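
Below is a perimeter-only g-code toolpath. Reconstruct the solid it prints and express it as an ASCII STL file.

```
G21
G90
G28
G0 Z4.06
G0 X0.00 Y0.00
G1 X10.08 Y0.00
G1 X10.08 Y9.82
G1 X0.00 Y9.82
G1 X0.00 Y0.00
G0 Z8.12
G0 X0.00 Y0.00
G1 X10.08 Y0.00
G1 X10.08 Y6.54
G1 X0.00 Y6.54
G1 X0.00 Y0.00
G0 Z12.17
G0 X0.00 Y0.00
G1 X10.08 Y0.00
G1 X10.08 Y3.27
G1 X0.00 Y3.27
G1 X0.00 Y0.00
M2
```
solid part
  facet normal 0.0000 0.0000 -1.0000
    outer loop
      vertex 10.08 13.09 0.00
      vertex 10.08 0.00 0.00
      vertex 0.00 0.00 0.00
    endloop
  endfacet
  facet normal 0.0000 0.0000 -1.0000
    outer loop
      vertex 0.00 13.09 0.00
      vertex 10.08 13.09 0.00
      vertex 0.00 0.00 0.00
    endloop
  endfacet
  facet normal 0.0000 -1.0000 0.0000
    outer loop
      vertex 0.00 0.00 0.00
      vertex 10.08 0.00 0.00
      vertex 10.08 0.00 16.23
    endloop
  endfacet
  facet normal 0.0000 -1.0000 0.0000
    outer loop
      vertex 0.00 0.00 0.00
      vertex 10.08 0.00 16.23
      vertex 0.00 0.00 16.23
    endloop
  endfacet
  facet normal 0.0000 0.7784 0.6278
    outer loop
      vertex 0.00 0.00 16.23
      vertex 10.08 0.00 16.23
      vertex 10.08 13.09 0.00
    endloop
  endfacet
  facet normal 0.0000 0.7784 0.6278
    outer loop
      vertex 0.00 0.00 16.23
      vertex 10.08 13.09 0.00
      vertex 0.00 13.09 0.00
    endloop
  endfacet
  facet normal -1.0000 0.0000 0.0000
    outer loop
      vertex 0.00 0.00 16.23
      vertex 0.00 13.09 0.00
      vertex 0.00 0.00 0.00
    endloop
  endfacet
  facet normal 1.0000 0.0000 0.0000
    outer loop
      vertex 10.08 0.00 0.00
      vertex 10.08 13.09 0.00
      vertex 10.08 0.00 16.23
    endloop
  endfacet
endsolid part

The G0 Z moves step by Δz≈4.06 mm. The G1 loops shrink linearly with z, so the solid tapers from its base footprint up to z≈16.2. Closing with a flat bottom cap and the tapered top and triangulating gives 8 facets — a wedge (ramp): 10.1 × 13.1 mm base, rising to 16.2 mm along the y=0 edge and sloping linearly to z=0 at y=13.1.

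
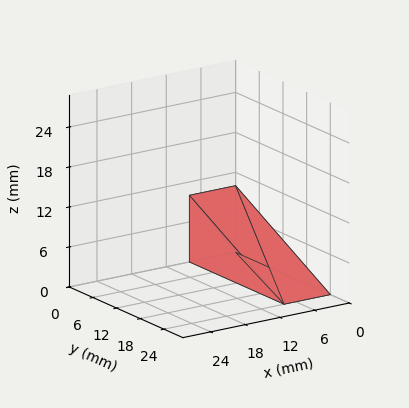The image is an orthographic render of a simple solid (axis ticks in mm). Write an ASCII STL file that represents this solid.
Reading the render: the shape is a wedge (ramp): 8 × 24 mm base, rising to 10 mm along the y=0 edge and sloping linearly to z=0 at y=24 (dimensions read to the nearest mm from the axis ticks). For the STL, each face is triangulated and given an outward normal.

solid part
  facet normal 0.0000 0.0000 -1.0000
    outer loop
      vertex 8.0 24.0 0.0
      vertex 8.0 0.0 0.0
      vertex 0.0 0.0 0.0
    endloop
  endfacet
  facet normal 0.0000 0.0000 -1.0000
    outer loop
      vertex 0.0 24.0 0.0
      vertex 8.0 24.0 0.0
      vertex 0.0 0.0 0.0
    endloop
  endfacet
  facet normal 0.0000 -1.0000 0.0000
    outer loop
      vertex 0.0 0.0 0.0
      vertex 8.0 0.0 0.0
      vertex 8.0 0.0 10.0
    endloop
  endfacet
  facet normal 0.0000 -1.0000 0.0000
    outer loop
      vertex 0.0 0.0 0.0
      vertex 8.0 0.0 10.0
      vertex 0.0 0.0 10.0
    endloop
  endfacet
  facet normal 0.0000 0.3846 0.9231
    outer loop
      vertex 0.0 0.0 10.0
      vertex 8.0 0.0 10.0
      vertex 8.0 24.0 0.0
    endloop
  endfacet
  facet normal 0.0000 0.3846 0.9231
    outer loop
      vertex 0.0 0.0 10.0
      vertex 8.0 24.0 0.0
      vertex 0.0 24.0 0.0
    endloop
  endfacet
  facet normal -1.0000 0.0000 0.0000
    outer loop
      vertex 0.0 0.0 10.0
      vertex 0.0 24.0 0.0
      vertex 0.0 0.0 0.0
    endloop
  endfacet
  facet normal 1.0000 0.0000 0.0000
    outer loop
      vertex 8.0 0.0 0.0
      vertex 8.0 24.0 0.0
      vertex 8.0 0.0 10.0
    endloop
  endfacet
endsolid part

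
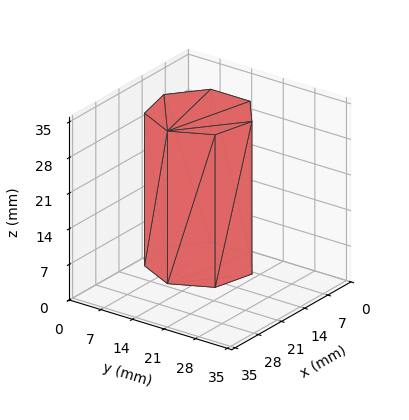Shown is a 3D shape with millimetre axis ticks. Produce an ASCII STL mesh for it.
Reading the render: the shape is a regular 7-sided prism (a cylinder approximated with 7 flat sides), circumscribed radius ≈ 10 mm, height ≈ 30 mm (dimensions read to the nearest mm from the axis ticks). For the STL, each face is triangulated and given an outward normal.

solid part
  facet normal 0.0000 0.0000 -1.0000
    outer loop
      vertex 7.775 19.749 0.000
      vertex 16.235 17.818 0.000
      vertex 20.000 10.000 0.000
    endloop
  endfacet
  facet normal 0.0000 0.0000 -1.0000
    outer loop
      vertex 0.990 14.339 0.000
      vertex 7.775 19.749 0.000
      vertex 20.000 10.000 0.000
    endloop
  endfacet
  facet normal 0.0000 0.0000 -1.0000
    outer loop
      vertex 0.990 5.661 0.000
      vertex 0.990 14.339 0.000
      vertex 20.000 10.000 0.000
    endloop
  endfacet
  facet normal 0.0000 0.0000 -1.0000
    outer loop
      vertex 7.775 0.251 0.000
      vertex 0.990 5.661 0.000
      vertex 20.000 10.000 0.000
    endloop
  endfacet
  facet normal 0.0000 0.0000 -1.0000
    outer loop
      vertex 16.235 2.182 0.000
      vertex 7.775 0.251 0.000
      vertex 20.000 10.000 0.000
    endloop
  endfacet
  facet normal 0.0000 0.0000 1.0000
    outer loop
      vertex 20.000 10.000 30.000
      vertex 16.235 17.818 30.000
      vertex 7.775 19.749 30.000
    endloop
  endfacet
  facet normal 0.0000 0.0000 1.0000
    outer loop
      vertex 20.000 10.000 30.000
      vertex 7.775 19.749 30.000
      vertex 0.990 14.339 30.000
    endloop
  endfacet
  facet normal 0.0000 0.0000 1.0000
    outer loop
      vertex 20.000 10.000 30.000
      vertex 0.990 14.339 30.000
      vertex 0.990 5.661 30.000
    endloop
  endfacet
  facet normal 0.0000 0.0000 1.0000
    outer loop
      vertex 20.000 10.000 30.000
      vertex 0.990 5.661 30.000
      vertex 7.775 0.251 30.000
    endloop
  endfacet
  facet normal 0.0000 0.0000 1.0000
    outer loop
      vertex 20.000 10.000 30.000
      vertex 7.775 0.251 30.000
      vertex 16.235 2.182 30.000
    endloop
  endfacet
  facet normal 0.9010 0.4339 0.0000
    outer loop
      vertex 20.000 10.000 0.000
      vertex 16.235 17.818 0.000
      vertex 16.235 17.818 30.000
    endloop
  endfacet
  facet normal 0.9010 0.4339 0.0000
    outer loop
      vertex 20.000 10.000 0.000
      vertex 16.235 17.818 30.000
      vertex 20.000 10.000 30.000
    endloop
  endfacet
  facet normal 0.2225 0.9749 0.0000
    outer loop
      vertex 16.235 17.818 0.000
      vertex 7.775 19.749 0.000
      vertex 7.775 19.749 30.000
    endloop
  endfacet
  facet normal 0.2225 0.9749 0.0000
    outer loop
      vertex 16.235 17.818 0.000
      vertex 7.775 19.749 30.000
      vertex 16.235 17.818 30.000
    endloop
  endfacet
  facet normal -0.6234 0.7819 0.0000
    outer loop
      vertex 7.775 19.749 0.000
      vertex 0.990 14.339 0.000
      vertex 0.990 14.339 30.000
    endloop
  endfacet
  facet normal -0.6234 0.7819 0.0000
    outer loop
      vertex 7.775 19.749 0.000
      vertex 0.990 14.339 30.000
      vertex 7.775 19.749 30.000
    endloop
  endfacet
  facet normal -1.0000 0.0000 0.0000
    outer loop
      vertex 0.990 14.339 0.000
      vertex 0.990 5.661 0.000
      vertex 0.990 5.661 30.000
    endloop
  endfacet
  facet normal -1.0000 0.0000 0.0000
    outer loop
      vertex 0.990 14.339 0.000
      vertex 0.990 5.661 30.000
      vertex 0.990 14.339 30.000
    endloop
  endfacet
  facet normal -0.6234 -0.7819 0.0000
    outer loop
      vertex 0.990 5.661 0.000
      vertex 7.775 0.251 0.000
      vertex 7.775 0.251 30.000
    endloop
  endfacet
  facet normal -0.6234 -0.7819 0.0000
    outer loop
      vertex 0.990 5.661 0.000
      vertex 7.775 0.251 30.000
      vertex 0.990 5.661 30.000
    endloop
  endfacet
  facet normal 0.2225 -0.9749 0.0000
    outer loop
      vertex 7.775 0.251 0.000
      vertex 16.235 2.182 0.000
      vertex 16.235 2.182 30.000
    endloop
  endfacet
  facet normal 0.2225 -0.9749 0.0000
    outer loop
      vertex 7.775 0.251 0.000
      vertex 16.235 2.182 30.000
      vertex 7.775 0.251 30.000
    endloop
  endfacet
  facet normal 0.9010 -0.4339 0.0000
    outer loop
      vertex 16.235 2.182 0.000
      vertex 20.000 10.000 0.000
      vertex 20.000 10.000 30.000
    endloop
  endfacet
  facet normal 0.9010 -0.4339 0.0000
    outer loop
      vertex 16.235 2.182 0.000
      vertex 20.000 10.000 30.000
      vertex 16.235 2.182 30.000
    endloop
  endfacet
endsolid part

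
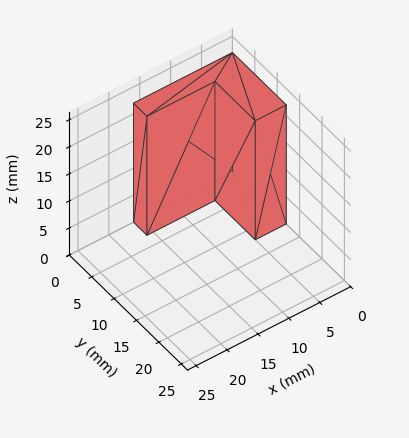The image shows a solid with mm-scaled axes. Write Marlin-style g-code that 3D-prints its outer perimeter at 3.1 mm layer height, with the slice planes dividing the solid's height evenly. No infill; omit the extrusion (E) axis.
Reading the render: the shape is an L-shaped prism: outer 16 × 12 mm, arm thicknesses ≈ 3 mm (horizontal) and 5 mm (vertical), extruded 22 mm in z (dimensions read to the nearest mm from the axis ticks). For the g-code, the solid's height is divided into equal slices at the stated Δz and each level perimeter traced with G1 moves after a G0 lift.

; perimeter-only toolpath
G21 ; units = mm
G90 ; absolute positioning
G28 ; home
; layer 1
G0 Z3.1
G0 X0.0 Y0.0
G1 X16.0 Y0.0
G1 X16.0 Y3.0
G1 X5.0 Y3.0
G1 X5.0 Y12.0
G1 X0.0 Y12.0
G1 X0.0 Y0.0
; layer 2
G0 Z6.3
G0 X0.0 Y0.0
G1 X16.0 Y0.0
G1 X16.0 Y3.0
G1 X5.0 Y3.0
G1 X5.0 Y12.0
G1 X0.0 Y12.0
G1 X0.0 Y0.0
; layer 3
G0 Z9.4
G0 X0.0 Y0.0
G1 X16.0 Y0.0
G1 X16.0 Y3.0
G1 X5.0 Y3.0
G1 X5.0 Y12.0
G1 X0.0 Y12.0
G1 X0.0 Y0.0
; layer 4
G0 Z12.6
G0 X0.0 Y0.0
G1 X16.0 Y0.0
G1 X16.0 Y3.0
G1 X5.0 Y3.0
G1 X5.0 Y12.0
G1 X0.0 Y12.0
G1 X0.0 Y0.0
; layer 5
G0 Z15.7
G0 X0.0 Y0.0
G1 X16.0 Y0.0
G1 X16.0 Y3.0
G1 X5.0 Y3.0
G1 X5.0 Y12.0
G1 X0.0 Y12.0
G1 X0.0 Y0.0
; layer 6
G0 Z18.9
G0 X0.0 Y0.0
G1 X16.0 Y0.0
G1 X16.0 Y3.0
G1 X5.0 Y3.0
G1 X5.0 Y12.0
G1 X0.0 Y12.0
G1 X0.0 Y0.0
; layer 7
G0 Z22.0
G0 X0.0 Y0.0
G1 X16.0 Y0.0
G1 X16.0 Y3.0
G1 X5.0 Y3.0
G1 X5.0 Y12.0
G1 X0.0 Y12.0
G1 X0.0 Y0.0
M2 ; end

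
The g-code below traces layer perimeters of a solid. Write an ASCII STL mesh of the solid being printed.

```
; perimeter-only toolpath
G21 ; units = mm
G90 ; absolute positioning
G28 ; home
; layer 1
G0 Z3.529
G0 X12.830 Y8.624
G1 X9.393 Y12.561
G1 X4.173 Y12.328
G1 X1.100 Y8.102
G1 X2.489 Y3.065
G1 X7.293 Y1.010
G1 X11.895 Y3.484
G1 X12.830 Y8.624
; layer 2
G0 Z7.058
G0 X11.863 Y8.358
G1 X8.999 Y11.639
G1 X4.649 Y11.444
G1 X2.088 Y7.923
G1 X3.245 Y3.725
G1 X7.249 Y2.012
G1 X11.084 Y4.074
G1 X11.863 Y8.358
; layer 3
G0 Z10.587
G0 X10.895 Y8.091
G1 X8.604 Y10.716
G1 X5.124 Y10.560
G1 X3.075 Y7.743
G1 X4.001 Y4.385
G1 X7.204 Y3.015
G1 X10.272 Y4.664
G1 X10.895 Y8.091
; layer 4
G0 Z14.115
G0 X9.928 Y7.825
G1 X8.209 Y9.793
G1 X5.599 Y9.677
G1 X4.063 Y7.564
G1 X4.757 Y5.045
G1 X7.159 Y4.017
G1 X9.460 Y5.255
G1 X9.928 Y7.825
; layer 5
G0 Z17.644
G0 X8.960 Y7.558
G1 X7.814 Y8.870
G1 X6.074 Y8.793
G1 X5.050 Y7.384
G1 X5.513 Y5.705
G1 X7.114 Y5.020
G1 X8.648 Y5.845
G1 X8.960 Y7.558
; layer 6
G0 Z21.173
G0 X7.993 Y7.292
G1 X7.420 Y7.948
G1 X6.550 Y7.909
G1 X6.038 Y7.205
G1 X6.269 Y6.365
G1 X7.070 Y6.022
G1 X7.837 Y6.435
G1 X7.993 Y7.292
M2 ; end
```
solid part
  facet normal 0.0000 0.0000 -1.0000
    outer loop
      vertex 3.698 13.212 0.000
      vertex 9.788 13.484 0.000
      vertex 13.798 8.891 0.000
    endloop
  endfacet
  facet normal 0.0000 0.0000 -1.0000
    outer loop
      vertex 0.113 8.282 0.000
      vertex 3.698 13.212 0.000
      vertex 13.798 8.891 0.000
    endloop
  endfacet
  facet normal 0.0000 0.0000 -1.0000
    outer loop
      vertex 1.733 2.405 0.000
      vertex 0.113 8.282 0.000
      vertex 13.798 8.891 0.000
    endloop
  endfacet
  facet normal 0.0000 0.0000 -1.0000
    outer loop
      vertex 7.338 0.007 0.000
      vertex 1.733 2.405 0.000
      vertex 13.798 8.891 0.000
    endloop
  endfacet
  facet normal 0.0000 0.0000 -1.0000
    outer loop
      vertex 12.707 2.894 0.000
      vertex 7.338 0.007 0.000
      vertex 13.798 8.891 0.000
    endloop
  endfacet
  facet normal 0.7297 0.6371 0.2482
    outer loop
      vertex 13.798 8.891 0.000
      vertex 9.788 13.484 0.000
      vertex 7.025 7.025 24.702
    endloop
  endfacet
  facet normal -0.0432 0.9677 0.2482
    outer loop
      vertex 9.788 13.484 0.000
      vertex 3.698 13.212 0.000
      vertex 7.025 7.025 24.702
    endloop
  endfacet
  facet normal -0.7835 0.5697 0.2482
    outer loop
      vertex 3.698 13.212 0.000
      vertex 0.113 8.282 0.000
      vertex 7.025 7.025 24.702
    endloop
  endfacet
  facet normal -0.9339 -0.2574 0.2482
    outer loop
      vertex 0.113 8.282 0.000
      vertex 1.733 2.405 0.000
      vertex 7.025 7.025 24.702
    endloop
  endfacet
  facet normal -0.3810 -0.8906 0.2482
    outer loop
      vertex 1.733 2.405 0.000
      vertex 7.338 0.007 0.000
      vertex 7.025 7.025 24.702
    endloop
  endfacet
  facet normal 0.4588 -0.8532 0.2482
    outer loop
      vertex 7.338 0.007 0.000
      vertex 12.707 2.894 0.000
      vertex 7.025 7.025 24.702
    endloop
  endfacet
  facet normal 0.9531 -0.1734 0.2482
    outer loop
      vertex 12.707 2.894 0.000
      vertex 13.798 8.891 0.000
      vertex 7.025 7.025 24.702
    endloop
  endfacet
endsolid part

The G0 Z moves step by Δz≈3.529 mm. The G1 loops shrink linearly with z, so the solid tapers from its base footprint up to z≈24.7. Closing with a flat bottom cap and the tapered top and triangulating gives 12 facets — a regular 7-sided pyramid, base circumscribed radius ≈ 7.03 mm, apex at z ≈ 24.7 mm.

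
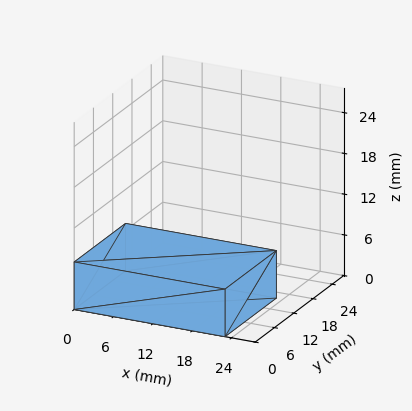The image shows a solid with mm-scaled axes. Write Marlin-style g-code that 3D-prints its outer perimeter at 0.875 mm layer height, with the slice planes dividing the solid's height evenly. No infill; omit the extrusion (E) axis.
Reading the render: the shape is a rectangular box, roughly 23 × 16 mm footprint and 7 mm tall (dimensions read to the nearest mm from the axis ticks). For the g-code, the solid's height is divided into equal slices at the stated Δz and each level perimeter traced with G1 moves after a G0 lift.

; perimeter-only toolpath
G21 ; units = mm
G90 ; absolute positioning
G28 ; home
; layer 1
G0 Z0.875
G0 X0.000 Y0.000
G1 X23.000 Y0.000
G1 X23.000 Y16.000
G1 X0.000 Y16.000
G1 X0.000 Y0.000
; layer 2
G0 Z1.750
G0 X0.000 Y0.000
G1 X23.000 Y0.000
G1 X23.000 Y16.000
G1 X0.000 Y16.000
G1 X0.000 Y0.000
; layer 3
G0 Z2.625
G0 X0.000 Y0.000
G1 X23.000 Y0.000
G1 X23.000 Y16.000
G1 X0.000 Y16.000
G1 X0.000 Y0.000
; layer 4
G0 Z3.500
G0 X0.000 Y0.000
G1 X23.000 Y0.000
G1 X23.000 Y16.000
G1 X0.000 Y16.000
G1 X0.000 Y0.000
; layer 5
G0 Z4.375
G0 X0.000 Y0.000
G1 X23.000 Y0.000
G1 X23.000 Y16.000
G1 X0.000 Y16.000
G1 X0.000 Y0.000
; layer 6
G0 Z5.250
G0 X0.000 Y0.000
G1 X23.000 Y0.000
G1 X23.000 Y16.000
G1 X0.000 Y16.000
G1 X0.000 Y0.000
; layer 7
G0 Z6.125
G0 X0.000 Y0.000
G1 X23.000 Y0.000
G1 X23.000 Y16.000
G1 X0.000 Y16.000
G1 X0.000 Y0.000
; layer 8
G0 Z7.000
G0 X0.000 Y0.000
G1 X23.000 Y0.000
G1 X23.000 Y16.000
G1 X0.000 Y16.000
G1 X0.000 Y0.000
M2 ; end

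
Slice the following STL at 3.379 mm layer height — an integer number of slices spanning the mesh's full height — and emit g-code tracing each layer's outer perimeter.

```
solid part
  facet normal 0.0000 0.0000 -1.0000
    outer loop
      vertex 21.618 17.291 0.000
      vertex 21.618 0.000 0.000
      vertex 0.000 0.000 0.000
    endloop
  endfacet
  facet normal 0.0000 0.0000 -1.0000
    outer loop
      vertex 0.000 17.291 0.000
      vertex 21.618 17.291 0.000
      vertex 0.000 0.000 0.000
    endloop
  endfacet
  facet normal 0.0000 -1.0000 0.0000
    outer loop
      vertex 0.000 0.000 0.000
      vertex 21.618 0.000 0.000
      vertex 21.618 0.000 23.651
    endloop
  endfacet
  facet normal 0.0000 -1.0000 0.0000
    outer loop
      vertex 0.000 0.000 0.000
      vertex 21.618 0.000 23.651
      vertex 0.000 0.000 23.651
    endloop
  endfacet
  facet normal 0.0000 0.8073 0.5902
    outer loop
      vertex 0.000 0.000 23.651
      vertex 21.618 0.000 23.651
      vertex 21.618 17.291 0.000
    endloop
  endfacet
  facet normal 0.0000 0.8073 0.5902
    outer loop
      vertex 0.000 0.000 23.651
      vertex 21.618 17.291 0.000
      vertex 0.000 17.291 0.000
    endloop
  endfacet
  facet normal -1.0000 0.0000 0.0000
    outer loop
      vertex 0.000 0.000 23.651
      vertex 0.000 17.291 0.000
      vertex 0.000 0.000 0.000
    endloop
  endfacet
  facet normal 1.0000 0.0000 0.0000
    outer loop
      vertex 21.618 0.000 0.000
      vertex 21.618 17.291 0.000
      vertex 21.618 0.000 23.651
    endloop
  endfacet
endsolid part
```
; perimeter-only toolpath
G21 ; units = mm
G90 ; absolute positioning
G28 ; home
; layer 1
G0 Z3.379
G0 X0.000 Y0.000
G1 X21.618 Y0.000
G1 X21.618 Y14.821
G1 X0.000 Y14.821
G1 X0.000 Y0.000
; layer 2
G0 Z6.757
G0 X0.000 Y0.000
G1 X21.618 Y0.000
G1 X21.618 Y12.351
G1 X0.000 Y12.351
G1 X0.000 Y0.000
; layer 3
G0 Z10.136
G0 X0.000 Y0.000
G1 X21.618 Y0.000
G1 X21.618 Y9.881
G1 X0.000 Y9.881
G1 X0.000 Y0.000
; layer 4
G0 Z13.515
G0 X0.000 Y0.000
G1 X21.618 Y0.000
G1 X21.618 Y7.410
G1 X0.000 Y7.410
G1 X0.000 Y0.000
; layer 5
G0 Z16.894
G0 X0.000 Y0.000
G1 X21.618 Y0.000
G1 X21.618 Y4.940
G1 X0.000 Y4.940
G1 X0.000 Y0.000
; layer 6
G0 Z20.272
G0 X0.000 Y0.000
G1 X21.618 Y0.000
G1 X21.618 Y2.470
G1 X0.000 Y2.470
G1 X0.000 Y0.000
M2 ; end

The solid is a wedge (ramp): 21.6 × 17.3 mm base, rising to 23.7 mm along the y=0 edge and sloping linearly to z=0 at y=17.3. Slicing at Δz = 3.379 mm — 7 equal slices spanning the solid's height, so layer i sits at z = i·h/7 — gives 6 non-empty perimeters. Each is a 4-segment closed polygon; G0 lifts to the layer z and rapids to the start vertex, then G1 traces the edges. The cross-section shrinks linearly with z (the slice at the apex is degenerate and omitted).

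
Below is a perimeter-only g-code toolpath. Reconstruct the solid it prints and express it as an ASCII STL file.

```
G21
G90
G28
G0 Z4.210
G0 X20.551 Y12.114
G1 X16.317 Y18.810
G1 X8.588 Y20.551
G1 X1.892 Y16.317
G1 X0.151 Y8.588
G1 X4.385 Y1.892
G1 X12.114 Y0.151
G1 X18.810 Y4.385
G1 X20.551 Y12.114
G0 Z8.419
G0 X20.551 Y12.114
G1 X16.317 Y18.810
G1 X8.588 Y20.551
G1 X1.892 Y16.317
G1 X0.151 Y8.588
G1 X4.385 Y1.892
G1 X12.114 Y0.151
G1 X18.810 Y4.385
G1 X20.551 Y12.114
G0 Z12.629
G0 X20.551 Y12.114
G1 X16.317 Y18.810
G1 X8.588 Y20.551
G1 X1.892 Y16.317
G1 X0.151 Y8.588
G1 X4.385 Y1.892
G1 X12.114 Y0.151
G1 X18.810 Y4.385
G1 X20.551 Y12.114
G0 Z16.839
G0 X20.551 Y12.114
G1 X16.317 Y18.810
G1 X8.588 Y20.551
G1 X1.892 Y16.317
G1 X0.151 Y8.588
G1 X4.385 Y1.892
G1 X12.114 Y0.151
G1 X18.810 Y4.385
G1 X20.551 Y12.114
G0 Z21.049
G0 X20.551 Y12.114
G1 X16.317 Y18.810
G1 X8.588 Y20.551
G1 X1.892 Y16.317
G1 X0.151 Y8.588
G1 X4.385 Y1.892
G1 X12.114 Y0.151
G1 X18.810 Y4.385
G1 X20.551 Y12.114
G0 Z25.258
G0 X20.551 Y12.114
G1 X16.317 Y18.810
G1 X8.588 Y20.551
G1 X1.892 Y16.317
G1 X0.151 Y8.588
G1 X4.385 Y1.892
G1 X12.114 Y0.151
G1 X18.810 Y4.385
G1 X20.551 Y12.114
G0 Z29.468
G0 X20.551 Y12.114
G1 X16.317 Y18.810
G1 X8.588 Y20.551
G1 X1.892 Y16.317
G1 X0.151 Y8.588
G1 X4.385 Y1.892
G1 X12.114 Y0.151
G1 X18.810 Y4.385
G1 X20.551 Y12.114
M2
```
solid part
  facet normal 0.0000 0.0000 -1.0000
    outer loop
      vertex 8.588 20.551 0.000
      vertex 16.317 18.810 0.000
      vertex 20.551 12.114 0.000
    endloop
  endfacet
  facet normal 0.0000 0.0000 -1.0000
    outer loop
      vertex 1.892 16.317 0.000
      vertex 8.588 20.551 0.000
      vertex 20.551 12.114 0.000
    endloop
  endfacet
  facet normal 0.0000 0.0000 -1.0000
    outer loop
      vertex 0.151 8.588 0.000
      vertex 1.892 16.317 0.000
      vertex 20.551 12.114 0.000
    endloop
  endfacet
  facet normal 0.0000 0.0000 -1.0000
    outer loop
      vertex 4.385 1.892 0.000
      vertex 0.151 8.588 0.000
      vertex 20.551 12.114 0.000
    endloop
  endfacet
  facet normal 0.0000 0.0000 -1.0000
    outer loop
      vertex 12.114 0.151 0.000
      vertex 4.385 1.892 0.000
      vertex 20.551 12.114 0.000
    endloop
  endfacet
  facet normal 0.0000 0.0000 -1.0000
    outer loop
      vertex 18.810 4.385 0.000
      vertex 12.114 0.151 0.000
      vertex 20.551 12.114 0.000
    endloop
  endfacet
  facet normal 0.0000 0.0000 1.0000
    outer loop
      vertex 20.551 12.114 29.468
      vertex 16.317 18.810 29.468
      vertex 8.588 20.551 29.468
    endloop
  endfacet
  facet normal 0.0000 0.0000 1.0000
    outer loop
      vertex 20.551 12.114 29.468
      vertex 8.588 20.551 29.468
      vertex 1.892 16.317 29.468
    endloop
  endfacet
  facet normal 0.0000 0.0000 1.0000
    outer loop
      vertex 20.551 12.114 29.468
      vertex 1.892 16.317 29.468
      vertex 0.151 8.588 29.468
    endloop
  endfacet
  facet normal 0.0000 0.0000 1.0000
    outer loop
      vertex 20.551 12.114 29.468
      vertex 0.151 8.588 29.468
      vertex 4.385 1.892 29.468
    endloop
  endfacet
  facet normal 0.0000 0.0000 1.0000
    outer loop
      vertex 20.551 12.114 29.468
      vertex 4.385 1.892 29.468
      vertex 12.114 0.151 29.468
    endloop
  endfacet
  facet normal 0.0000 0.0000 1.0000
    outer loop
      vertex 20.551 12.114 29.468
      vertex 12.114 0.151 29.468
      vertex 18.810 4.385 29.468
    endloop
  endfacet
  facet normal 0.8452 0.5344 0.0000
    outer loop
      vertex 20.551 12.114 0.000
      vertex 16.317 18.810 0.000
      vertex 16.317 18.810 29.468
    endloop
  endfacet
  facet normal 0.8452 0.5344 0.0000
    outer loop
      vertex 20.551 12.114 0.000
      vertex 16.317 18.810 29.468
      vertex 20.551 12.114 29.468
    endloop
  endfacet
  facet normal 0.2197 0.9756 0.0000
    outer loop
      vertex 16.317 18.810 0.000
      vertex 8.588 20.551 0.000
      vertex 8.588 20.551 29.468
    endloop
  endfacet
  facet normal 0.2197 0.9756 0.0000
    outer loop
      vertex 16.317 18.810 0.000
      vertex 8.588 20.551 29.468
      vertex 16.317 18.810 29.468
    endloop
  endfacet
  facet normal -0.5344 0.8452 0.0000
    outer loop
      vertex 8.588 20.551 0.000
      vertex 1.892 16.317 0.000
      vertex 1.892 16.317 29.468
    endloop
  endfacet
  facet normal -0.5344 0.8452 0.0000
    outer loop
      vertex 8.588 20.551 0.000
      vertex 1.892 16.317 29.468
      vertex 8.588 20.551 29.468
    endloop
  endfacet
  facet normal -0.9756 0.2197 0.0000
    outer loop
      vertex 1.892 16.317 0.000
      vertex 0.151 8.588 0.000
      vertex 0.151 8.588 29.468
    endloop
  endfacet
  facet normal -0.9756 0.2197 0.0000
    outer loop
      vertex 1.892 16.317 0.000
      vertex 0.151 8.588 29.468
      vertex 1.892 16.317 29.468
    endloop
  endfacet
  facet normal -0.8452 -0.5344 0.0000
    outer loop
      vertex 0.151 8.588 0.000
      vertex 4.385 1.892 0.000
      vertex 4.385 1.892 29.468
    endloop
  endfacet
  facet normal -0.8452 -0.5344 0.0000
    outer loop
      vertex 0.151 8.588 0.000
      vertex 4.385 1.892 29.468
      vertex 0.151 8.588 29.468
    endloop
  endfacet
  facet normal -0.2197 -0.9756 0.0000
    outer loop
      vertex 4.385 1.892 0.000
      vertex 12.114 0.151 0.000
      vertex 12.114 0.151 29.468
    endloop
  endfacet
  facet normal -0.2197 -0.9756 0.0000
    outer loop
      vertex 4.385 1.892 0.000
      vertex 12.114 0.151 29.468
      vertex 4.385 1.892 29.468
    endloop
  endfacet
  facet normal 0.5344 -0.8452 0.0000
    outer loop
      vertex 12.114 0.151 0.000
      vertex 18.810 4.385 0.000
      vertex 18.810 4.385 29.468
    endloop
  endfacet
  facet normal 0.5344 -0.8452 0.0000
    outer loop
      vertex 12.114 0.151 0.000
      vertex 18.810 4.385 29.468
      vertex 12.114 0.151 29.468
    endloop
  endfacet
  facet normal 0.9756 -0.2197 0.0000
    outer loop
      vertex 18.810 4.385 0.000
      vertex 20.551 12.114 0.000
      vertex 20.551 12.114 29.468
    endloop
  endfacet
  facet normal 0.9756 -0.2197 0.0000
    outer loop
      vertex 18.810 4.385 0.000
      vertex 20.551 12.114 29.468
      vertex 18.810 4.385 29.468
    endloop
  endfacet
endsolid part

The G0 Z moves step by Δz≈4.210 mm. Every layer's G1 loop is the same polygon, so the solid is a straight extrusion of it from z=0 to z≈29.5. Closing with flat bottom and top caps and triangulating gives 28 facets — a regular 8-sided prism (a cylinder approximated with 8 flat sides), circumscribed radius ≈ 10.4 mm, height ≈ 29.5 mm.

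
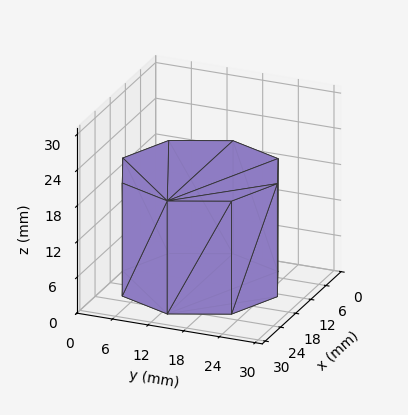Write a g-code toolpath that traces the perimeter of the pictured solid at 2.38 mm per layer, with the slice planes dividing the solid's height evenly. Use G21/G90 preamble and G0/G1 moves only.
Reading the render: the shape is a regular 8-sided prism (a cylinder approximated with 8 flat sides), circumscribed radius ≈ 13 mm, height ≈ 19 mm (dimensions read to the nearest mm from the axis ticks). For the g-code, the solid's height is divided into equal slices at the stated Δz and each level perimeter traced with G1 moves after a G0 lift.

; perimeter-only toolpath
G21 ; units = mm
G90 ; absolute positioning
G28 ; home
; layer 1
G0 Z2.38
G0 X26.00 Y13.00
G1 X22.19 Y22.19
G1 X13.00 Y26.00
G1 X3.81 Y22.19
G1 X0.00 Y13.00
G1 X3.81 Y3.81
G1 X13.00 Y0.00
G1 X22.19 Y3.81
G1 X26.00 Y13.00
; layer 2
G0 Z4.75
G0 X26.00 Y13.00
G1 X22.19 Y22.19
G1 X13.00 Y26.00
G1 X3.81 Y22.19
G1 X0.00 Y13.00
G1 X3.81 Y3.81
G1 X13.00 Y0.00
G1 X22.19 Y3.81
G1 X26.00 Y13.00
; layer 3
G0 Z7.12
G0 X26.00 Y13.00
G1 X22.19 Y22.19
G1 X13.00 Y26.00
G1 X3.81 Y22.19
G1 X0.00 Y13.00
G1 X3.81 Y3.81
G1 X13.00 Y0.00
G1 X22.19 Y3.81
G1 X26.00 Y13.00
; layer 4
G0 Z9.50
G0 X26.00 Y13.00
G1 X22.19 Y22.19
G1 X13.00 Y26.00
G1 X3.81 Y22.19
G1 X0.00 Y13.00
G1 X3.81 Y3.81
G1 X13.00 Y0.00
G1 X22.19 Y3.81
G1 X26.00 Y13.00
; layer 5
G0 Z11.88
G0 X26.00 Y13.00
G1 X22.19 Y22.19
G1 X13.00 Y26.00
G1 X3.81 Y22.19
G1 X0.00 Y13.00
G1 X3.81 Y3.81
G1 X13.00 Y0.00
G1 X22.19 Y3.81
G1 X26.00 Y13.00
; layer 6
G0 Z14.25
G0 X26.00 Y13.00
G1 X22.19 Y22.19
G1 X13.00 Y26.00
G1 X3.81 Y22.19
G1 X0.00 Y13.00
G1 X3.81 Y3.81
G1 X13.00 Y0.00
G1 X22.19 Y3.81
G1 X26.00 Y13.00
; layer 7
G0 Z16.62
G0 X26.00 Y13.00
G1 X22.19 Y22.19
G1 X13.00 Y26.00
G1 X3.81 Y22.19
G1 X0.00 Y13.00
G1 X3.81 Y3.81
G1 X13.00 Y0.00
G1 X22.19 Y3.81
G1 X26.00 Y13.00
; layer 8
G0 Z19.00
G0 X26.00 Y13.00
G1 X22.19 Y22.19
G1 X13.00 Y26.00
G1 X3.81 Y22.19
G1 X0.00 Y13.00
G1 X3.81 Y3.81
G1 X13.00 Y0.00
G1 X22.19 Y3.81
G1 X26.00 Y13.00
M2 ; end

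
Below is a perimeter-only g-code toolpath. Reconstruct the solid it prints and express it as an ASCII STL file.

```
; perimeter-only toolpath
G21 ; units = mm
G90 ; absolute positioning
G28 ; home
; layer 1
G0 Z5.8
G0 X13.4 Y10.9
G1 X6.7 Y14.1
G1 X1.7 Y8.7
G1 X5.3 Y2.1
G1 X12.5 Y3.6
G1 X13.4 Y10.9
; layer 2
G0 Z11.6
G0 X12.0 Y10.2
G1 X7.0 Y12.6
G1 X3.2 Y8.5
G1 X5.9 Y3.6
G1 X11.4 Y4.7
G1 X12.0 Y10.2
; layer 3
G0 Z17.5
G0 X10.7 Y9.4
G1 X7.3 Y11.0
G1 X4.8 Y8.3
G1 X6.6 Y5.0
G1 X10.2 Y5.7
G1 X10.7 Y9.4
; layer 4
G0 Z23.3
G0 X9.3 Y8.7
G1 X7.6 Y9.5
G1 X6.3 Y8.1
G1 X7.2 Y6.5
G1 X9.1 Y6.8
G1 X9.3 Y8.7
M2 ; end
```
solid part
  facet normal 0.0000 0.0000 -1.0000
    outer loop
      vertex 0.1 8.9 0.0
      vertex 6.4 15.7 0.0
      vertex 14.8 11.7 0.0
    endloop
  endfacet
  facet normal 0.0000 0.0000 -1.0000
    outer loop
      vertex 4.6 0.7 0.0
      vertex 0.1 8.9 0.0
      vertex 14.8 11.7 0.0
    endloop
  endfacet
  facet normal 0.0000 0.0000 -1.0000
    outer loop
      vertex 13.7 2.5 0.0
      vertex 4.6 0.7 0.0
      vertex 14.8 11.7 0.0
    endloop
  endfacet
  facet normal 0.4199 0.8818 0.2147
    outer loop
      vertex 14.8 11.7 0.0
      vertex 6.4 15.7 0.0
      vertex 7.9 7.9 29.1
    endloop
  endfacet
  facet normal -0.7164 0.6638 0.2148
    outer loop
      vertex 6.4 15.7 0.0
      vertex 0.1 8.9 0.0
      vertex 7.9 7.9 29.1
    endloop
  endfacet
  facet normal -0.8565 -0.4700 0.2134
    outer loop
      vertex 0.1 8.9 0.0
      vertex 4.6 0.7 0.0
      vertex 7.9 7.9 29.1
    endloop
  endfacet
  facet normal 0.1895 -0.9579 0.2155
    outer loop
      vertex 4.6 0.7 0.0
      vertex 13.7 2.5 0.0
      vertex 7.9 7.9 29.1
    endloop
  endfacet
  facet normal 0.9698 -0.1159 0.2148
    outer loop
      vertex 13.7 2.5 0.0
      vertex 14.8 11.7 0.0
      vertex 7.9 7.9 29.1
    endloop
  endfacet
endsolid part

The G0 Z moves step by Δz≈5.8 mm. The G1 loops shrink linearly with z, so the solid tapers from its base footprint up to z≈29.1. Closing with a flat bottom cap and the tapered top and triangulating gives 8 facets — a regular 5-sided pyramid, base circumscribed radius ≈ 7.9 mm, apex at z ≈ 29.1 mm.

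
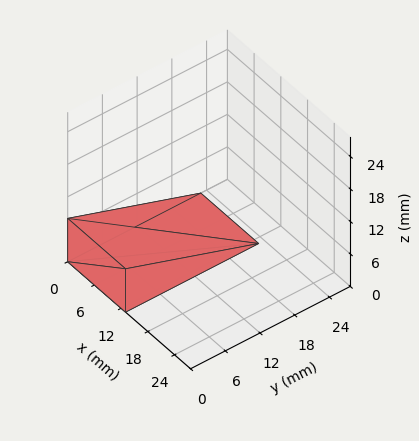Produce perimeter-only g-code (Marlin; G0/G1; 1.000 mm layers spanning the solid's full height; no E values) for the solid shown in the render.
Reading the render: the shape is a wedge (ramp): 13 × 23 mm base, rising to 8 mm along the y=0 edge and sloping linearly to z=0 at y=23 (dimensions read to the nearest mm from the axis ticks). For the g-code, the solid's height is divided into equal slices at the stated Δz and each level perimeter traced with G1 moves after a G0 lift.

; perimeter-only toolpath
G21 ; units = mm
G90 ; absolute positioning
G28 ; home
; layer 1
G0 Z1.000
G0 X0.000 Y0.000
G1 X13.000 Y0.000
G1 X13.000 Y20.125
G1 X0.000 Y20.125
G1 X0.000 Y0.000
; layer 2
G0 Z2.000
G0 X0.000 Y0.000
G1 X13.000 Y0.000
G1 X13.000 Y17.250
G1 X0.000 Y17.250
G1 X0.000 Y0.000
; layer 3
G0 Z3.000
G0 X0.000 Y0.000
G1 X13.000 Y0.000
G1 X13.000 Y14.375
G1 X0.000 Y14.375
G1 X0.000 Y0.000
; layer 4
G0 Z4.000
G0 X0.000 Y0.000
G1 X13.000 Y0.000
G1 X13.000 Y11.500
G1 X0.000 Y11.500
G1 X0.000 Y0.000
; layer 5
G0 Z5.000
G0 X0.000 Y0.000
G1 X13.000 Y0.000
G1 X13.000 Y8.625
G1 X0.000 Y8.625
G1 X0.000 Y0.000
; layer 6
G0 Z6.000
G0 X0.000 Y0.000
G1 X13.000 Y0.000
G1 X13.000 Y5.750
G1 X0.000 Y5.750
G1 X0.000 Y0.000
; layer 7
G0 Z7.000
G0 X0.000 Y0.000
G1 X13.000 Y0.000
G1 X13.000 Y2.875
G1 X0.000 Y2.875
G1 X0.000 Y0.000
M2 ; end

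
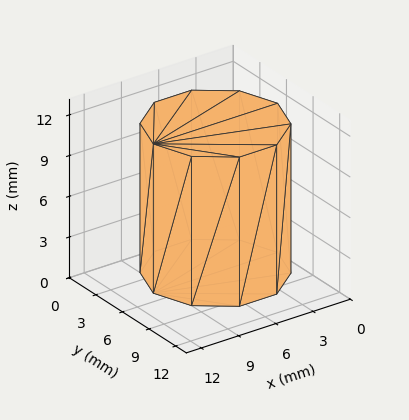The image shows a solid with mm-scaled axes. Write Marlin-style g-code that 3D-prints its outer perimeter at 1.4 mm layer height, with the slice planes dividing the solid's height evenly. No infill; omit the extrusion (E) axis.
Reading the render: the shape is a regular 10-sided prism (a cylinder approximated with 10 flat sides), circumscribed radius ≈ 5 mm, height ≈ 11 mm (dimensions read to the nearest mm from the axis ticks). For the g-code, the solid's height is divided into equal slices at the stated Δz and each level perimeter traced with G1 moves after a G0 lift.

; perimeter-only toolpath
G21 ; units = mm
G90 ; absolute positioning
G28 ; home
; layer 1
G0 Z1.4
G0 X10.0 Y5.0
G1 X9.0 Y7.9
G1 X6.5 Y9.8
G1 X3.5 Y9.8
G1 X1.0 Y7.9
G1 X0.0 Y5.0
G1 X1.0 Y2.1
G1 X3.5 Y0.2
G1 X6.5 Y0.2
G1 X9.0 Y2.1
G1 X10.0 Y5.0
; layer 2
G0 Z2.8
G0 X10.0 Y5.0
G1 X9.0 Y7.9
G1 X6.5 Y9.8
G1 X3.5 Y9.8
G1 X1.0 Y7.9
G1 X0.0 Y5.0
G1 X1.0 Y2.1
G1 X3.5 Y0.2
G1 X6.5 Y0.2
G1 X9.0 Y2.1
G1 X10.0 Y5.0
; layer 3
G0 Z4.1
G0 X10.0 Y5.0
G1 X9.0 Y7.9
G1 X6.5 Y9.8
G1 X3.5 Y9.8
G1 X1.0 Y7.9
G1 X0.0 Y5.0
G1 X1.0 Y2.1
G1 X3.5 Y0.2
G1 X6.5 Y0.2
G1 X9.0 Y2.1
G1 X10.0 Y5.0
; layer 4
G0 Z5.5
G0 X10.0 Y5.0
G1 X9.0 Y7.9
G1 X6.5 Y9.8
G1 X3.5 Y9.8
G1 X1.0 Y7.9
G1 X0.0 Y5.0
G1 X1.0 Y2.1
G1 X3.5 Y0.2
G1 X6.5 Y0.2
G1 X9.0 Y2.1
G1 X10.0 Y5.0
; layer 5
G0 Z6.9
G0 X10.0 Y5.0
G1 X9.0 Y7.9
G1 X6.5 Y9.8
G1 X3.5 Y9.8
G1 X1.0 Y7.9
G1 X0.0 Y5.0
G1 X1.0 Y2.1
G1 X3.5 Y0.2
G1 X6.5 Y0.2
G1 X9.0 Y2.1
G1 X10.0 Y5.0
; layer 6
G0 Z8.2
G0 X10.0 Y5.0
G1 X9.0 Y7.9
G1 X6.5 Y9.8
G1 X3.5 Y9.8
G1 X1.0 Y7.9
G1 X0.0 Y5.0
G1 X1.0 Y2.1
G1 X3.5 Y0.2
G1 X6.5 Y0.2
G1 X9.0 Y2.1
G1 X10.0 Y5.0
; layer 7
G0 Z9.6
G0 X10.0 Y5.0
G1 X9.0 Y7.9
G1 X6.5 Y9.8
G1 X3.5 Y9.8
G1 X1.0 Y7.9
G1 X0.0 Y5.0
G1 X1.0 Y2.1
G1 X3.5 Y0.2
G1 X6.5 Y0.2
G1 X9.0 Y2.1
G1 X10.0 Y5.0
; layer 8
G0 Z11.0
G0 X10.0 Y5.0
G1 X9.0 Y7.9
G1 X6.5 Y9.8
G1 X3.5 Y9.8
G1 X1.0 Y7.9
G1 X0.0 Y5.0
G1 X1.0 Y2.1
G1 X3.5 Y0.2
G1 X6.5 Y0.2
G1 X9.0 Y2.1
G1 X10.0 Y5.0
M2 ; end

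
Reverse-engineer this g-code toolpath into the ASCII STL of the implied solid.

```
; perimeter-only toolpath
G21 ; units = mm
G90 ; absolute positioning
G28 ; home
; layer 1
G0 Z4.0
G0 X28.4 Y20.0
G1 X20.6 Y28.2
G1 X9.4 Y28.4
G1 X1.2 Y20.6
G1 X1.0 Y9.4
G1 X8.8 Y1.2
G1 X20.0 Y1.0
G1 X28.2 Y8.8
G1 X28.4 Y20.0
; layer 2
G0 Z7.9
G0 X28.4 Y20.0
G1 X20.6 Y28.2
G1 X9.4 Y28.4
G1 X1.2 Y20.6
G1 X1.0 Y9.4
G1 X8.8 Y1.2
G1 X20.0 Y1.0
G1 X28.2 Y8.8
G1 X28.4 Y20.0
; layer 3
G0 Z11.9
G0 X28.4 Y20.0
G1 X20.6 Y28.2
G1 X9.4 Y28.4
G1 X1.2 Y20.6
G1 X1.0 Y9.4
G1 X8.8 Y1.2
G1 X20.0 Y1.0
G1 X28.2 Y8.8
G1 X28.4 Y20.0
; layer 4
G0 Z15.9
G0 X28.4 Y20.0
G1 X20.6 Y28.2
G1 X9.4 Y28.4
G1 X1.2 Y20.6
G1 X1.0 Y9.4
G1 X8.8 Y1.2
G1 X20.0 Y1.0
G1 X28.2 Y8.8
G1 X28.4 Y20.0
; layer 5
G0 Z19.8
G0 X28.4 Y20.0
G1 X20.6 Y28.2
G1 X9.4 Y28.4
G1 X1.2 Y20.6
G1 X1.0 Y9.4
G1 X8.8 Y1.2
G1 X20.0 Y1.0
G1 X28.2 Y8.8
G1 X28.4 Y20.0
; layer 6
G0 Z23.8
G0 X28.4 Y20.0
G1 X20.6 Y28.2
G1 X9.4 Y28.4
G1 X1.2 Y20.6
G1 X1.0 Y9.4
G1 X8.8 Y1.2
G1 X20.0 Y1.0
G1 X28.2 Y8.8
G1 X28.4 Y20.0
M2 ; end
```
solid part
  facet normal 0.0000 0.0000 -1.0000
    outer loop
      vertex 9.4 28.4 0.0
      vertex 20.6 28.2 0.0
      vertex 28.4 20.0 0.0
    endloop
  endfacet
  facet normal 0.0000 0.0000 -1.0000
    outer loop
      vertex 1.2 20.6 0.0
      vertex 9.4 28.4 0.0
      vertex 28.4 20.0 0.0
    endloop
  endfacet
  facet normal 0.0000 0.0000 -1.0000
    outer loop
      vertex 1.0 9.4 0.0
      vertex 1.2 20.6 0.0
      vertex 28.4 20.0 0.0
    endloop
  endfacet
  facet normal 0.0000 0.0000 -1.0000
    outer loop
      vertex 8.8 1.2 0.0
      vertex 1.0 9.4 0.0
      vertex 28.4 20.0 0.0
    endloop
  endfacet
  facet normal 0.0000 0.0000 -1.0000
    outer loop
      vertex 20.0 1.0 0.0
      vertex 8.8 1.2 0.0
      vertex 28.4 20.0 0.0
    endloop
  endfacet
  facet normal 0.0000 0.0000 -1.0000
    outer loop
      vertex 28.2 8.8 0.0
      vertex 20.0 1.0 0.0
      vertex 28.4 20.0 0.0
    endloop
  endfacet
  facet normal 0.0000 0.0000 1.0000
    outer loop
      vertex 28.4 20.0 23.8
      vertex 20.6 28.2 23.8
      vertex 9.4 28.4 23.8
    endloop
  endfacet
  facet normal 0.0000 0.0000 1.0000
    outer loop
      vertex 28.4 20.0 23.8
      vertex 9.4 28.4 23.8
      vertex 1.2 20.6 23.8
    endloop
  endfacet
  facet normal 0.0000 0.0000 1.0000
    outer loop
      vertex 28.4 20.0 23.8
      vertex 1.2 20.6 23.8
      vertex 1.0 9.4 23.8
    endloop
  endfacet
  facet normal 0.0000 0.0000 1.0000
    outer loop
      vertex 28.4 20.0 23.8
      vertex 1.0 9.4 23.8
      vertex 8.8 1.2 23.8
    endloop
  endfacet
  facet normal 0.0000 0.0000 1.0000
    outer loop
      vertex 28.4 20.0 23.8
      vertex 8.8 1.2 23.8
      vertex 20.0 1.0 23.8
    endloop
  endfacet
  facet normal 0.0000 0.0000 1.0000
    outer loop
      vertex 28.4 20.0 23.8
      vertex 20.0 1.0 23.8
      vertex 28.2 8.8 23.8
    endloop
  endfacet
  facet normal 0.7246 0.6892 0.0000
    outer loop
      vertex 28.4 20.0 0.0
      vertex 20.6 28.2 0.0
      vertex 20.6 28.2 23.8
    endloop
  endfacet
  facet normal 0.7246 0.6892 0.0000
    outer loop
      vertex 28.4 20.0 0.0
      vertex 20.6 28.2 23.8
      vertex 28.4 20.0 23.8
    endloop
  endfacet
  facet normal 0.0179 0.9998 0.0000
    outer loop
      vertex 20.6 28.2 0.0
      vertex 9.4 28.4 0.0
      vertex 9.4 28.4 23.8
    endloop
  endfacet
  facet normal 0.0179 0.9998 0.0000
    outer loop
      vertex 20.6 28.2 0.0
      vertex 9.4 28.4 23.8
      vertex 20.6 28.2 23.8
    endloop
  endfacet
  facet normal -0.6892 0.7246 0.0000
    outer loop
      vertex 9.4 28.4 0.0
      vertex 1.2 20.6 0.0
      vertex 1.2 20.6 23.8
    endloop
  endfacet
  facet normal -0.6892 0.7246 0.0000
    outer loop
      vertex 9.4 28.4 0.0
      vertex 1.2 20.6 23.8
      vertex 9.4 28.4 23.8
    endloop
  endfacet
  facet normal -0.9998 0.0179 0.0000
    outer loop
      vertex 1.2 20.6 0.0
      vertex 1.0 9.4 0.0
      vertex 1.0 9.4 23.8
    endloop
  endfacet
  facet normal -0.9998 0.0179 0.0000
    outer loop
      vertex 1.2 20.6 0.0
      vertex 1.0 9.4 23.8
      vertex 1.2 20.6 23.8
    endloop
  endfacet
  facet normal -0.7246 -0.6892 0.0000
    outer loop
      vertex 1.0 9.4 0.0
      vertex 8.8 1.2 0.0
      vertex 8.8 1.2 23.8
    endloop
  endfacet
  facet normal -0.7246 -0.6892 0.0000
    outer loop
      vertex 1.0 9.4 0.0
      vertex 8.8 1.2 23.8
      vertex 1.0 9.4 23.8
    endloop
  endfacet
  facet normal -0.0179 -0.9998 0.0000
    outer loop
      vertex 8.8 1.2 0.0
      vertex 20.0 1.0 0.0
      vertex 20.0 1.0 23.8
    endloop
  endfacet
  facet normal -0.0179 -0.9998 0.0000
    outer loop
      vertex 8.8 1.2 0.0
      vertex 20.0 1.0 23.8
      vertex 8.8 1.2 23.8
    endloop
  endfacet
  facet normal 0.6892 -0.7246 0.0000
    outer loop
      vertex 20.0 1.0 0.0
      vertex 28.2 8.8 0.0
      vertex 28.2 8.8 23.8
    endloop
  endfacet
  facet normal 0.6892 -0.7246 0.0000
    outer loop
      vertex 20.0 1.0 0.0
      vertex 28.2 8.8 23.8
      vertex 20.0 1.0 23.8
    endloop
  endfacet
  facet normal 0.9998 -0.0179 0.0000
    outer loop
      vertex 28.2 8.8 0.0
      vertex 28.4 20.0 0.0
      vertex 28.4 20.0 23.8
    endloop
  endfacet
  facet normal 0.9998 -0.0179 0.0000
    outer loop
      vertex 28.2 8.8 0.0
      vertex 28.4 20.0 23.8
      vertex 28.2 8.8 23.8
    endloop
  endfacet
endsolid part

The G0 Z moves step by Δz≈4.0 mm. Every layer's G1 loop is the same polygon, so the solid is a straight extrusion of it from z=0 to z≈23.8. Closing with flat bottom and top caps and triangulating gives 28 facets — a regular 8-sided prism (a cylinder approximated with 8 flat sides), circumscribed radius ≈ 14.7 mm, height ≈ 23.8 mm.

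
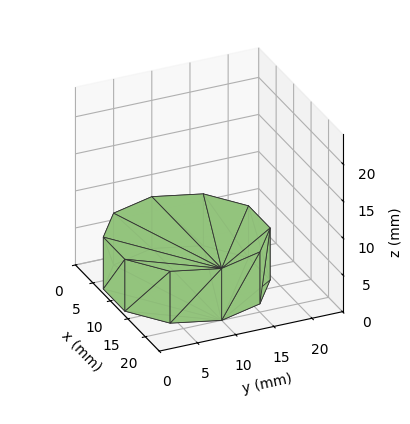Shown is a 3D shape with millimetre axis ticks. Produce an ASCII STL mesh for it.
Reading the render: the shape is a regular 10-sided prism (a cylinder approximated with 10 flat sides), circumscribed radius ≈ 10 mm, height ≈ 7 mm (dimensions read to the nearest mm from the axis ticks). For the STL, each face is triangulated and given an outward normal.

solid part
  facet normal 0.0000 0.0000 -1.0000
    outer loop
      vertex 13.090 19.511 0.000
      vertex 18.090 15.878 0.000
      vertex 20.000 10.000 0.000
    endloop
  endfacet
  facet normal 0.0000 0.0000 -1.0000
    outer loop
      vertex 6.910 19.511 0.000
      vertex 13.090 19.511 0.000
      vertex 20.000 10.000 0.000
    endloop
  endfacet
  facet normal 0.0000 0.0000 -1.0000
    outer loop
      vertex 1.910 15.878 0.000
      vertex 6.910 19.511 0.000
      vertex 20.000 10.000 0.000
    endloop
  endfacet
  facet normal 0.0000 0.0000 -1.0000
    outer loop
      vertex 0.000 10.000 0.000
      vertex 1.910 15.878 0.000
      vertex 20.000 10.000 0.000
    endloop
  endfacet
  facet normal 0.0000 0.0000 -1.0000
    outer loop
      vertex 1.910 4.122 0.000
      vertex 0.000 10.000 0.000
      vertex 20.000 10.000 0.000
    endloop
  endfacet
  facet normal 0.0000 0.0000 -1.0000
    outer loop
      vertex 6.910 0.489 0.000
      vertex 1.910 4.122 0.000
      vertex 20.000 10.000 0.000
    endloop
  endfacet
  facet normal 0.0000 0.0000 -1.0000
    outer loop
      vertex 13.090 0.489 0.000
      vertex 6.910 0.489 0.000
      vertex 20.000 10.000 0.000
    endloop
  endfacet
  facet normal 0.0000 0.0000 -1.0000
    outer loop
      vertex 18.090 4.122 0.000
      vertex 13.090 0.489 0.000
      vertex 20.000 10.000 0.000
    endloop
  endfacet
  facet normal 0.0000 0.0000 1.0000
    outer loop
      vertex 20.000 10.000 7.000
      vertex 18.090 15.878 7.000
      vertex 13.090 19.511 7.000
    endloop
  endfacet
  facet normal 0.0000 0.0000 1.0000
    outer loop
      vertex 20.000 10.000 7.000
      vertex 13.090 19.511 7.000
      vertex 6.910 19.511 7.000
    endloop
  endfacet
  facet normal 0.0000 0.0000 1.0000
    outer loop
      vertex 20.000 10.000 7.000
      vertex 6.910 19.511 7.000
      vertex 1.910 15.878 7.000
    endloop
  endfacet
  facet normal 0.0000 0.0000 1.0000
    outer loop
      vertex 20.000 10.000 7.000
      vertex 1.910 15.878 7.000
      vertex 0.000 10.000 7.000
    endloop
  endfacet
  facet normal 0.0000 0.0000 1.0000
    outer loop
      vertex 20.000 10.000 7.000
      vertex 0.000 10.000 7.000
      vertex 1.910 4.122 7.000
    endloop
  endfacet
  facet normal 0.0000 0.0000 1.0000
    outer loop
      vertex 20.000 10.000 7.000
      vertex 1.910 4.122 7.000
      vertex 6.910 0.489 7.000
    endloop
  endfacet
  facet normal 0.0000 0.0000 1.0000
    outer loop
      vertex 20.000 10.000 7.000
      vertex 6.910 0.489 7.000
      vertex 13.090 0.489 7.000
    endloop
  endfacet
  facet normal 0.0000 0.0000 1.0000
    outer loop
      vertex 20.000 10.000 7.000
      vertex 13.090 0.489 7.000
      vertex 18.090 4.122 7.000
    endloop
  endfacet
  facet normal 0.9511 0.3090 0.0000
    outer loop
      vertex 20.000 10.000 0.000
      vertex 18.090 15.878 0.000
      vertex 18.090 15.878 7.000
    endloop
  endfacet
  facet normal 0.9511 0.3090 0.0000
    outer loop
      vertex 20.000 10.000 0.000
      vertex 18.090 15.878 7.000
      vertex 20.000 10.000 7.000
    endloop
  endfacet
  facet normal 0.5878 0.8090 0.0000
    outer loop
      vertex 18.090 15.878 0.000
      vertex 13.090 19.511 0.000
      vertex 13.090 19.511 7.000
    endloop
  endfacet
  facet normal 0.5878 0.8090 0.0000
    outer loop
      vertex 18.090 15.878 0.000
      vertex 13.090 19.511 7.000
      vertex 18.090 15.878 7.000
    endloop
  endfacet
  facet normal 0.0000 1.0000 0.0000
    outer loop
      vertex 13.090 19.511 0.000
      vertex 6.910 19.511 0.000
      vertex 6.910 19.511 7.000
    endloop
  endfacet
  facet normal 0.0000 1.0000 0.0000
    outer loop
      vertex 13.090 19.511 0.000
      vertex 6.910 19.511 7.000
      vertex 13.090 19.511 7.000
    endloop
  endfacet
  facet normal -0.5878 0.8090 0.0000
    outer loop
      vertex 6.910 19.511 0.000
      vertex 1.910 15.878 0.000
      vertex 1.910 15.878 7.000
    endloop
  endfacet
  facet normal -0.5878 0.8090 0.0000
    outer loop
      vertex 6.910 19.511 0.000
      vertex 1.910 15.878 7.000
      vertex 6.910 19.511 7.000
    endloop
  endfacet
  facet normal -0.9511 0.3090 0.0000
    outer loop
      vertex 1.910 15.878 0.000
      vertex 0.000 10.000 0.000
      vertex 0.000 10.000 7.000
    endloop
  endfacet
  facet normal -0.9511 0.3090 0.0000
    outer loop
      vertex 1.910 15.878 0.000
      vertex 0.000 10.000 7.000
      vertex 1.910 15.878 7.000
    endloop
  endfacet
  facet normal -0.9511 -0.3090 0.0000
    outer loop
      vertex 0.000 10.000 0.000
      vertex 1.910 4.122 0.000
      vertex 1.910 4.122 7.000
    endloop
  endfacet
  facet normal -0.9511 -0.3090 0.0000
    outer loop
      vertex 0.000 10.000 0.000
      vertex 1.910 4.122 7.000
      vertex 0.000 10.000 7.000
    endloop
  endfacet
  facet normal -0.5878 -0.8090 0.0000
    outer loop
      vertex 1.910 4.122 0.000
      vertex 6.910 0.489 0.000
      vertex 6.910 0.489 7.000
    endloop
  endfacet
  facet normal -0.5878 -0.8090 0.0000
    outer loop
      vertex 1.910 4.122 0.000
      vertex 6.910 0.489 7.000
      vertex 1.910 4.122 7.000
    endloop
  endfacet
  facet normal 0.0000 -1.0000 0.0000
    outer loop
      vertex 6.910 0.489 0.000
      vertex 13.090 0.489 0.000
      vertex 13.090 0.489 7.000
    endloop
  endfacet
  facet normal 0.0000 -1.0000 0.0000
    outer loop
      vertex 6.910 0.489 0.000
      vertex 13.090 0.489 7.000
      vertex 6.910 0.489 7.000
    endloop
  endfacet
  facet normal 0.5878 -0.8090 0.0000
    outer loop
      vertex 13.090 0.489 0.000
      vertex 18.090 4.122 0.000
      vertex 18.090 4.122 7.000
    endloop
  endfacet
  facet normal 0.5878 -0.8090 0.0000
    outer loop
      vertex 13.090 0.489 0.000
      vertex 18.090 4.122 7.000
      vertex 13.090 0.489 7.000
    endloop
  endfacet
  facet normal 0.9511 -0.3090 0.0000
    outer loop
      vertex 18.090 4.122 0.000
      vertex 20.000 10.000 0.000
      vertex 20.000 10.000 7.000
    endloop
  endfacet
  facet normal 0.9511 -0.3090 0.0000
    outer loop
      vertex 18.090 4.122 0.000
      vertex 20.000 10.000 7.000
      vertex 18.090 4.122 7.000
    endloop
  endfacet
endsolid part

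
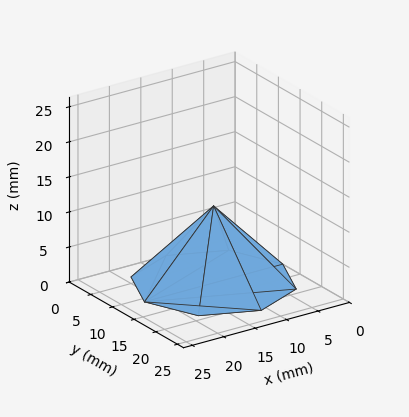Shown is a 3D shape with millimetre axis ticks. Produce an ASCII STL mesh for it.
Reading the render: the shape is a regular 8-sided pyramid, base circumscribed radius ≈ 11 mm, apex at z ≈ 11 mm (dimensions read to the nearest mm from the axis ticks). For the STL, each face is triangulated and given an outward normal.

solid part
  facet normal 0.0000 0.0000 -1.0000
    outer loop
      vertex 11.00 22.00 0.00
      vertex 18.78 18.78 0.00
      vertex 22.00 11.00 0.00
    endloop
  endfacet
  facet normal 0.0000 0.0000 -1.0000
    outer loop
      vertex 3.22 18.78 0.00
      vertex 11.00 22.00 0.00
      vertex 22.00 11.00 0.00
    endloop
  endfacet
  facet normal 0.0000 0.0000 -1.0000
    outer loop
      vertex 0.00 11.00 0.00
      vertex 3.22 18.78 0.00
      vertex 22.00 11.00 0.00
    endloop
  endfacet
  facet normal 0.0000 0.0000 -1.0000
    outer loop
      vertex 3.22 3.22 0.00
      vertex 0.00 11.00 0.00
      vertex 22.00 11.00 0.00
    endloop
  endfacet
  facet normal 0.0000 0.0000 -1.0000
    outer loop
      vertex 11.00 0.00 0.00
      vertex 3.22 3.22 0.00
      vertex 22.00 11.00 0.00
    endloop
  endfacet
  facet normal 0.0000 0.0000 -1.0000
    outer loop
      vertex 18.78 3.22 0.00
      vertex 11.00 0.00 0.00
      vertex 22.00 11.00 0.00
    endloop
  endfacet
  facet normal 0.6786 0.2809 0.6786
    outer loop
      vertex 22.00 11.00 0.00
      vertex 18.78 18.78 0.00
      vertex 11.00 11.00 11.00
    endloop
  endfacet
  facet normal 0.2809 0.6786 0.6786
    outer loop
      vertex 18.78 18.78 0.00
      vertex 11.00 22.00 0.00
      vertex 11.00 11.00 11.00
    endloop
  endfacet
  facet normal -0.2809 0.6786 0.6786
    outer loop
      vertex 11.00 22.00 0.00
      vertex 3.22 18.78 0.00
      vertex 11.00 11.00 11.00
    endloop
  endfacet
  facet normal -0.6786 0.2809 0.6786
    outer loop
      vertex 3.22 18.78 0.00
      vertex 0.00 11.00 0.00
      vertex 11.00 11.00 11.00
    endloop
  endfacet
  facet normal -0.6786 -0.2809 0.6786
    outer loop
      vertex 0.00 11.00 0.00
      vertex 3.22 3.22 0.00
      vertex 11.00 11.00 11.00
    endloop
  endfacet
  facet normal -0.2809 -0.6786 0.6786
    outer loop
      vertex 3.22 3.22 0.00
      vertex 11.00 0.00 0.00
      vertex 11.00 11.00 11.00
    endloop
  endfacet
  facet normal 0.2809 -0.6786 0.6786
    outer loop
      vertex 11.00 0.00 0.00
      vertex 18.78 3.22 0.00
      vertex 11.00 11.00 11.00
    endloop
  endfacet
  facet normal 0.6786 -0.2809 0.6786
    outer loop
      vertex 18.78 3.22 0.00
      vertex 22.00 11.00 0.00
      vertex 11.00 11.00 11.00
    endloop
  endfacet
endsolid part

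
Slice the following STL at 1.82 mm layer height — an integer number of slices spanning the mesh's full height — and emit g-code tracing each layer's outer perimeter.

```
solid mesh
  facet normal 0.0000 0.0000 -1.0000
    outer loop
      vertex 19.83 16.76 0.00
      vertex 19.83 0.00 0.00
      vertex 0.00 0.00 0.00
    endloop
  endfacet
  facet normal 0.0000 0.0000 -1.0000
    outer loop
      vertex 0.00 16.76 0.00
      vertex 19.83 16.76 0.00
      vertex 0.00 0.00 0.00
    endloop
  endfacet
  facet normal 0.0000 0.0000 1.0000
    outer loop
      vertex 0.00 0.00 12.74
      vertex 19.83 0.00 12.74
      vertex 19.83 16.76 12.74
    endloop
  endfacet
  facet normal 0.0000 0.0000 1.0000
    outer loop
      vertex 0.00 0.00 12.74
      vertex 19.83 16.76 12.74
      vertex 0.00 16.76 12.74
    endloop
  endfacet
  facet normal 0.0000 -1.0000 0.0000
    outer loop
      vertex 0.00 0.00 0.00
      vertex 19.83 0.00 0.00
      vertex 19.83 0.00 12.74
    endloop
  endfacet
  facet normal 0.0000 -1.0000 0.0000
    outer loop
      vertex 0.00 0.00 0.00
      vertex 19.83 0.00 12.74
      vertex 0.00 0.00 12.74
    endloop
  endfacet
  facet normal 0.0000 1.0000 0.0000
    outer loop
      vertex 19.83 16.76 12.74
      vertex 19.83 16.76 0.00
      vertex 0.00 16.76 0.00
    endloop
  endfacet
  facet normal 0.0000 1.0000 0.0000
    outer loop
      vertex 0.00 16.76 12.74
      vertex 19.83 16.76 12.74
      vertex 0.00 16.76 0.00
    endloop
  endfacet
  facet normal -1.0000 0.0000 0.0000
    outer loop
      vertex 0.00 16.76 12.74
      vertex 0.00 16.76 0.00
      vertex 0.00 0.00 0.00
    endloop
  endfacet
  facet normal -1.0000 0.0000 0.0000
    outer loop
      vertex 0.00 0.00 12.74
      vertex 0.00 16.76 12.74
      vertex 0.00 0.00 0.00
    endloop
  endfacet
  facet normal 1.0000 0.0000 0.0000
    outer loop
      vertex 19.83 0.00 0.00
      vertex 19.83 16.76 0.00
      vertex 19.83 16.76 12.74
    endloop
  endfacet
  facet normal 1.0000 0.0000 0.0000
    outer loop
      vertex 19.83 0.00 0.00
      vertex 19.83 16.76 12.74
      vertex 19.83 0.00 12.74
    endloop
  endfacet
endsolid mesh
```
; perimeter-only toolpath
G21 ; units = mm
G90 ; absolute positioning
G28 ; home
; layer 1
G0 Z1.82
G0 X0.00 Y0.00
G1 X19.83 Y0.00
G1 X19.83 Y16.76
G1 X0.00 Y16.76
G1 X0.00 Y0.00
; layer 2
G0 Z3.64
G0 X0.00 Y0.00
G1 X19.83 Y0.00
G1 X19.83 Y16.76
G1 X0.00 Y16.76
G1 X0.00 Y0.00
; layer 3
G0 Z5.46
G0 X0.00 Y0.00
G1 X19.83 Y0.00
G1 X19.83 Y16.76
G1 X0.00 Y16.76
G1 X0.00 Y0.00
; layer 4
G0 Z7.28
G0 X0.00 Y0.00
G1 X19.83 Y0.00
G1 X19.83 Y16.76
G1 X0.00 Y16.76
G1 X0.00 Y0.00
; layer 5
G0 Z9.10
G0 X0.00 Y0.00
G1 X19.83 Y0.00
G1 X19.83 Y16.76
G1 X0.00 Y16.76
G1 X0.00 Y0.00
; layer 6
G0 Z10.92
G0 X0.00 Y0.00
G1 X19.83 Y0.00
G1 X19.83 Y16.76
G1 X0.00 Y16.76
G1 X0.00 Y0.00
; layer 7
G0 Z12.74
G0 X0.00 Y0.00
G1 X19.83 Y0.00
G1 X19.83 Y16.76
G1 X0.00 Y16.76
G1 X0.00 Y0.00
M2 ; end

The solid is a rectangular box, roughly 19.8 × 16.8 mm footprint and 12.7 mm tall. Slicing at Δz = 1.82 mm — 7 equal slices spanning the solid's height, so layer i sits at z = i·h/7 — gives 7 non-empty perimeters. Each is a 4-segment closed polygon; G0 lifts to the layer z and rapids to the start vertex, then G1 traces the edges.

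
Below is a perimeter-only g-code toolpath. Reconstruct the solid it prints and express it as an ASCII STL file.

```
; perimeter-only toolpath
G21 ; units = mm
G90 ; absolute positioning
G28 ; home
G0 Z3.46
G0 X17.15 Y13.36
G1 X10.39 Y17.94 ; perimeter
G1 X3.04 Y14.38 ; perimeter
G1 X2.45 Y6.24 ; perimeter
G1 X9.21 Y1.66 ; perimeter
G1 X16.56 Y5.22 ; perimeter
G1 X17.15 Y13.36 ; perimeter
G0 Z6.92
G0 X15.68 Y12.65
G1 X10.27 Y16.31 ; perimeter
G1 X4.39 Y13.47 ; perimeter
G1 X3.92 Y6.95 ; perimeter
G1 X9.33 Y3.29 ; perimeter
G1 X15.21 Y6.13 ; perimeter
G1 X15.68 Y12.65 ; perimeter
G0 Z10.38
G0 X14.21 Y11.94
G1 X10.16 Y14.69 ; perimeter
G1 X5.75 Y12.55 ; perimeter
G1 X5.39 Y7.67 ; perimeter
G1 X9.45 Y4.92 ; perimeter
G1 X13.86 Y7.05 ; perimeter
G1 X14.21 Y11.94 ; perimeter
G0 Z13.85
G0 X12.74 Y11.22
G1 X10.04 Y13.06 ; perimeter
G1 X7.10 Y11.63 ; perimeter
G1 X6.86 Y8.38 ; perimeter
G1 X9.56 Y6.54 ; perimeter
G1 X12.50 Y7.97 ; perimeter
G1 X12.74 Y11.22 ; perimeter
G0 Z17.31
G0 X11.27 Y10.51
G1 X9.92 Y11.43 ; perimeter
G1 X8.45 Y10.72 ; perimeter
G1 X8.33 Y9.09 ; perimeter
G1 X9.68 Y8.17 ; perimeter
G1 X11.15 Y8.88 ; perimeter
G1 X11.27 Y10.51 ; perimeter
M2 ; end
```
solid part
  facet normal 0.0000 0.0000 -1.0000
    outer loop
      vertex 1.69 15.30 0.00
      vertex 10.51 19.57 0.00
      vertex 18.62 14.07 0.00
    endloop
  endfacet
  facet normal 0.0000 0.0000 -1.0000
    outer loop
      vertex 0.98 5.53 0.00
      vertex 1.69 15.30 0.00
      vertex 18.62 14.07 0.00
    endloop
  endfacet
  facet normal 0.0000 0.0000 -1.0000
    outer loop
      vertex 9.09 0.03 0.00
      vertex 0.98 5.53 0.00
      vertex 18.62 14.07 0.00
    endloop
  endfacet
  facet normal 0.0000 0.0000 -1.0000
    outer loop
      vertex 17.91 4.30 0.00
      vertex 9.09 0.03 0.00
      vertex 18.62 14.07 0.00
    endloop
  endfacet
  facet normal 0.5196 0.7662 0.3782
    outer loop
      vertex 18.62 14.07 0.00
      vertex 10.51 19.57 0.00
      vertex 9.80 9.80 20.77
    endloop
  endfacet
  facet normal -0.4034 0.8332 0.3782
    outer loop
      vertex 10.51 19.57 0.00
      vertex 1.69 15.30 0.00
      vertex 9.80 9.80 20.77
    endloop
  endfacet
  facet normal -0.9233 0.0671 0.3783
    outer loop
      vertex 1.69 15.30 0.00
      vertex 0.98 5.53 0.00
      vertex 9.80 9.80 20.77
    endloop
  endfacet
  facet normal -0.5196 -0.7662 0.3782
    outer loop
      vertex 0.98 5.53 0.00
      vertex 9.09 0.03 0.00
      vertex 9.80 9.80 20.77
    endloop
  endfacet
  facet normal 0.4034 -0.8332 0.3782
    outer loop
      vertex 9.09 0.03 0.00
      vertex 17.91 4.30 0.00
      vertex 9.80 9.80 20.77
    endloop
  endfacet
  facet normal 0.9233 -0.0671 0.3783
    outer loop
      vertex 17.91 4.30 0.00
      vertex 18.62 14.07 0.00
      vertex 9.80 9.80 20.77
    endloop
  endfacet
endsolid part

The G0 Z moves step by Δz≈3.46 mm. The G1 loops shrink linearly with z, so the solid tapers from its base footprint up to z≈20.8. Closing with a flat bottom cap and the tapered top and triangulating gives 10 facets — a regular 6-sided pyramid, base circumscribed radius ≈ 9.8 mm, apex at z ≈ 20.8 mm.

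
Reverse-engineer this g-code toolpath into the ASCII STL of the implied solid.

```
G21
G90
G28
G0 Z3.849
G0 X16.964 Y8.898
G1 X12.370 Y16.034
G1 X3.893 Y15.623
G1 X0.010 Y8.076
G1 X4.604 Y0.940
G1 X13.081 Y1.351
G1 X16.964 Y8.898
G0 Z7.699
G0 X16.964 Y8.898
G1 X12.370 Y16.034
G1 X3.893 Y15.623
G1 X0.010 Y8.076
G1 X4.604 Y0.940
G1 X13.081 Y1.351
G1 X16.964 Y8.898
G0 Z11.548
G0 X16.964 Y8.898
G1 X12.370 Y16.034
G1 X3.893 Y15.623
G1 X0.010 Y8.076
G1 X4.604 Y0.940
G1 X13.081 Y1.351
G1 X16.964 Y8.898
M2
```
solid part
  facet normal 0.0000 0.0000 -1.0000
    outer loop
      vertex 3.893 15.623 0.000
      vertex 12.370 16.034 0.000
      vertex 16.964 8.898 0.000
    endloop
  endfacet
  facet normal 0.0000 0.0000 -1.0000
    outer loop
      vertex 0.010 8.076 0.000
      vertex 3.893 15.623 0.000
      vertex 16.964 8.898 0.000
    endloop
  endfacet
  facet normal 0.0000 0.0000 -1.0000
    outer loop
      vertex 4.604 0.940 0.000
      vertex 0.010 8.076 0.000
      vertex 16.964 8.898 0.000
    endloop
  endfacet
  facet normal 0.0000 0.0000 -1.0000
    outer loop
      vertex 13.081 1.351 0.000
      vertex 4.604 0.940 0.000
      vertex 16.964 8.898 0.000
    endloop
  endfacet
  facet normal 0.0000 0.0000 1.0000
    outer loop
      vertex 16.964 8.898 11.548
      vertex 12.370 16.034 11.548
      vertex 3.893 15.623 11.548
    endloop
  endfacet
  facet normal 0.0000 0.0000 1.0000
    outer loop
      vertex 16.964 8.898 11.548
      vertex 3.893 15.623 11.548
      vertex 0.010 8.076 11.548
    endloop
  endfacet
  facet normal 0.0000 0.0000 1.0000
    outer loop
      vertex 16.964 8.898 11.548
      vertex 0.010 8.076 11.548
      vertex 4.604 0.940 11.548
    endloop
  endfacet
  facet normal 0.0000 0.0000 1.0000
    outer loop
      vertex 16.964 8.898 11.548
      vertex 4.604 0.940 11.548
      vertex 13.081 1.351 11.548
    endloop
  endfacet
  facet normal 0.8408 0.5413 0.0000
    outer loop
      vertex 16.964 8.898 0.000
      vertex 12.370 16.034 0.000
      vertex 12.370 16.034 11.548
    endloop
  endfacet
  facet normal 0.8408 0.5413 0.0000
    outer loop
      vertex 16.964 8.898 0.000
      vertex 12.370 16.034 11.548
      vertex 16.964 8.898 11.548
    endloop
  endfacet
  facet normal -0.0484 0.9988 0.0000
    outer loop
      vertex 12.370 16.034 0.000
      vertex 3.893 15.623 0.000
      vertex 3.893 15.623 11.548
    endloop
  endfacet
  facet normal -0.0484 0.9988 0.0000
    outer loop
      vertex 12.370 16.034 0.000
      vertex 3.893 15.623 11.548
      vertex 12.370 16.034 11.548
    endloop
  endfacet
  facet normal -0.8892 0.4575 0.0000
    outer loop
      vertex 3.893 15.623 0.000
      vertex 0.010 8.076 0.000
      vertex 0.010 8.076 11.548
    endloop
  endfacet
  facet normal -0.8892 0.4575 0.0000
    outer loop
      vertex 3.893 15.623 0.000
      vertex 0.010 8.076 11.548
      vertex 3.893 15.623 11.548
    endloop
  endfacet
  facet normal -0.8408 -0.5413 0.0000
    outer loop
      vertex 0.010 8.076 0.000
      vertex 4.604 0.940 0.000
      vertex 4.604 0.940 11.548
    endloop
  endfacet
  facet normal -0.8408 -0.5413 0.0000
    outer loop
      vertex 0.010 8.076 0.000
      vertex 4.604 0.940 11.548
      vertex 0.010 8.076 11.548
    endloop
  endfacet
  facet normal 0.0484 -0.9988 0.0000
    outer loop
      vertex 4.604 0.940 0.000
      vertex 13.081 1.351 0.000
      vertex 13.081 1.351 11.548
    endloop
  endfacet
  facet normal 0.0484 -0.9988 0.0000
    outer loop
      vertex 4.604 0.940 0.000
      vertex 13.081 1.351 11.548
      vertex 4.604 0.940 11.548
    endloop
  endfacet
  facet normal 0.8892 -0.4575 0.0000
    outer loop
      vertex 13.081 1.351 0.000
      vertex 16.964 8.898 0.000
      vertex 16.964 8.898 11.548
    endloop
  endfacet
  facet normal 0.8892 -0.4575 0.0000
    outer loop
      vertex 13.081 1.351 0.000
      vertex 16.964 8.898 11.548
      vertex 13.081 1.351 11.548
    endloop
  endfacet
endsolid part

The G0 Z moves step by Δz≈3.849 mm. Every layer's G1 loop is the same polygon, so the solid is a straight extrusion of it from z=0 to z≈11.5. Closing with flat bottom and top caps and triangulating gives 20 facets — a regular 6-sided prism (a cylinder approximated with 6 flat sides), circumscribed radius ≈ 8.49 mm, height ≈ 11.5 mm.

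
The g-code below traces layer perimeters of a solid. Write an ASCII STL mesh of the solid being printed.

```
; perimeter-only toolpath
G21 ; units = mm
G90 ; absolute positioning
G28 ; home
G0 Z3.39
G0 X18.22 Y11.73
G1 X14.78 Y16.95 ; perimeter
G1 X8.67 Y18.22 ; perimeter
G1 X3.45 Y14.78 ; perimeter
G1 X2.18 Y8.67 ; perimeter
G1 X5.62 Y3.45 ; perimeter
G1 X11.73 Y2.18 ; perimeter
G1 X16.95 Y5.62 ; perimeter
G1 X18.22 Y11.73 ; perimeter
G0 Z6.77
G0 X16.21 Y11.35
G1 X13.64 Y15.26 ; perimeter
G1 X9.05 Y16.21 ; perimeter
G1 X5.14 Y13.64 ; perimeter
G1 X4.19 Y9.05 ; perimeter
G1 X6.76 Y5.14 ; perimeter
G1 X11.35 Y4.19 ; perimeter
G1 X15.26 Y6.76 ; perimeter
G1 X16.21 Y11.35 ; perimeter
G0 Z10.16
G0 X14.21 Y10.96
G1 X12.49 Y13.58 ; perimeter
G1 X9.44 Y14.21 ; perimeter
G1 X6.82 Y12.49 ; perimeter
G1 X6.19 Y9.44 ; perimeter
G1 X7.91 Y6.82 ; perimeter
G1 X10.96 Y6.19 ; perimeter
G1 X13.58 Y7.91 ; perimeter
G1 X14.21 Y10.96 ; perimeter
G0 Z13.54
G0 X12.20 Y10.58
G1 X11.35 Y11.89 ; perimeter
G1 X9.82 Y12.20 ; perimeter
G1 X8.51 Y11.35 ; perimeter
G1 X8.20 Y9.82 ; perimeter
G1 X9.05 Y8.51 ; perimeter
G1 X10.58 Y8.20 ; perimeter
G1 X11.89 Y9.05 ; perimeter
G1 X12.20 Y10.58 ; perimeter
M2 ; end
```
solid part
  facet normal 0.0000 0.0000 -1.0000
    outer loop
      vertex 8.29 20.22 0.00
      vertex 15.93 18.64 0.00
      vertex 20.22 12.11 0.00
    endloop
  endfacet
  facet normal 0.0000 0.0000 -1.0000
    outer loop
      vertex 1.76 15.93 0.00
      vertex 8.29 20.22 0.00
      vertex 20.22 12.11 0.00
    endloop
  endfacet
  facet normal 0.0000 0.0000 -1.0000
    outer loop
      vertex 0.18 8.29 0.00
      vertex 1.76 15.93 0.00
      vertex 20.22 12.11 0.00
    endloop
  endfacet
  facet normal 0.0000 0.0000 -1.0000
    outer loop
      vertex 4.47 1.76 0.00
      vertex 0.18 8.29 0.00
      vertex 20.22 12.11 0.00
    endloop
  endfacet
  facet normal 0.0000 0.0000 -1.0000
    outer loop
      vertex 12.11 0.18 0.00
      vertex 4.47 1.76 0.00
      vertex 20.22 12.11 0.00
    endloop
  endfacet
  facet normal 0.0000 0.0000 -1.0000
    outer loop
      vertex 18.64 4.47 0.00
      vertex 12.11 0.18 0.00
      vertex 20.22 12.11 0.00
    endloop
  endfacet
  facet normal 0.7303 0.4798 0.4863
    outer loop
      vertex 20.22 12.11 0.00
      vertex 15.93 18.64 0.00
      vertex 10.20 10.20 16.93
    endloop
  endfacet
  facet normal 0.1769 0.8556 0.4864
    outer loop
      vertex 15.93 18.64 0.00
      vertex 8.29 20.22 0.00
      vertex 10.20 10.20 16.93
    endloop
  endfacet
  facet normal -0.4798 0.7303 0.4863
    outer loop
      vertex 8.29 20.22 0.00
      vertex 1.76 15.93 0.00
      vertex 10.20 10.20 16.93
    endloop
  endfacet
  facet normal -0.8556 0.1769 0.4864
    outer loop
      vertex 1.76 15.93 0.00
      vertex 0.18 8.29 0.00
      vertex 10.20 10.20 16.93
    endloop
  endfacet
  facet normal -0.7303 -0.4798 0.4863
    outer loop
      vertex 0.18 8.29 0.00
      vertex 4.47 1.76 0.00
      vertex 10.20 10.20 16.93
    endloop
  endfacet
  facet normal -0.1769 -0.8556 0.4864
    outer loop
      vertex 4.47 1.76 0.00
      vertex 12.11 0.18 0.00
      vertex 10.20 10.20 16.93
    endloop
  endfacet
  facet normal 0.4798 -0.7303 0.4863
    outer loop
      vertex 12.11 0.18 0.00
      vertex 18.64 4.47 0.00
      vertex 10.20 10.20 16.93
    endloop
  endfacet
  facet normal 0.8556 -0.1769 0.4864
    outer loop
      vertex 18.64 4.47 0.00
      vertex 20.22 12.11 0.00
      vertex 10.20 10.20 16.93
    endloop
  endfacet
endsolid part

The G0 Z moves step by Δz≈3.39 mm. The G1 loops shrink linearly with z, so the solid tapers from its base footprint up to z≈16.9. Closing with a flat bottom cap and the tapered top and triangulating gives 14 facets — a regular 8-sided pyramid, base circumscribed radius ≈ 10.2 mm, apex at z ≈ 16.9 mm.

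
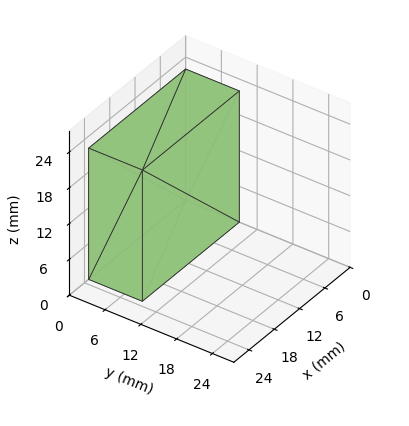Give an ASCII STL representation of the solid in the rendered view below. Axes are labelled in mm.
Reading the render: the shape is a rectangular box, roughly 23 × 9 mm footprint and 22 mm tall (dimensions read to the nearest mm from the axis ticks). For the STL, each face is triangulated and given an outward normal.

solid part
  facet normal 0.0000 0.0000 -1.0000
    outer loop
      vertex 23.0 9.0 0.0
      vertex 23.0 0.0 0.0
      vertex 0.0 0.0 0.0
    endloop
  endfacet
  facet normal 0.0000 0.0000 -1.0000
    outer loop
      vertex 0.0 9.0 0.0
      vertex 23.0 9.0 0.0
      vertex 0.0 0.0 0.0
    endloop
  endfacet
  facet normal 0.0000 0.0000 1.0000
    outer loop
      vertex 0.0 0.0 22.0
      vertex 23.0 0.0 22.0
      vertex 23.0 9.0 22.0
    endloop
  endfacet
  facet normal 0.0000 0.0000 1.0000
    outer loop
      vertex 0.0 0.0 22.0
      vertex 23.0 9.0 22.0
      vertex 0.0 9.0 22.0
    endloop
  endfacet
  facet normal 0.0000 -1.0000 0.0000
    outer loop
      vertex 0.0 0.0 0.0
      vertex 23.0 0.0 0.0
      vertex 23.0 0.0 22.0
    endloop
  endfacet
  facet normal 0.0000 -1.0000 0.0000
    outer loop
      vertex 0.0 0.0 0.0
      vertex 23.0 0.0 22.0
      vertex 0.0 0.0 22.0
    endloop
  endfacet
  facet normal 0.0000 1.0000 0.0000
    outer loop
      vertex 23.0 9.0 22.0
      vertex 23.0 9.0 0.0
      vertex 0.0 9.0 0.0
    endloop
  endfacet
  facet normal 0.0000 1.0000 0.0000
    outer loop
      vertex 0.0 9.0 22.0
      vertex 23.0 9.0 22.0
      vertex 0.0 9.0 0.0
    endloop
  endfacet
  facet normal -1.0000 0.0000 0.0000
    outer loop
      vertex 0.0 9.0 22.0
      vertex 0.0 9.0 0.0
      vertex 0.0 0.0 0.0
    endloop
  endfacet
  facet normal -1.0000 0.0000 0.0000
    outer loop
      vertex 0.0 0.0 22.0
      vertex 0.0 9.0 22.0
      vertex 0.0 0.0 0.0
    endloop
  endfacet
  facet normal 1.0000 0.0000 0.0000
    outer loop
      vertex 23.0 0.0 0.0
      vertex 23.0 9.0 0.0
      vertex 23.0 9.0 22.0
    endloop
  endfacet
  facet normal 1.0000 0.0000 0.0000
    outer loop
      vertex 23.0 0.0 0.0
      vertex 23.0 9.0 22.0
      vertex 23.0 0.0 22.0
    endloop
  endfacet
endsolid part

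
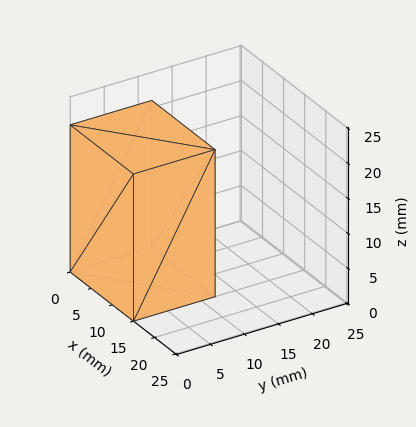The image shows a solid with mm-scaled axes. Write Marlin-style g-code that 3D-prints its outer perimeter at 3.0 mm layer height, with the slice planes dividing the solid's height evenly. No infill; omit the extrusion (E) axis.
Reading the render: the shape is a rectangular box, roughly 15 × 12 mm footprint and 21 mm tall (dimensions read to the nearest mm from the axis ticks). For the g-code, the solid's height is divided into equal slices at the stated Δz and each level perimeter traced with G1 moves after a G0 lift.

; perimeter-only toolpath
G21 ; units = mm
G90 ; absolute positioning
G28 ; home
; layer 1
G0 Z3.0
G0 X0.0 Y0.0
G1 X15.0 Y0.0
G1 X15.0 Y12.0
G1 X0.0 Y12.0
G1 X0.0 Y0.0
; layer 2
G0 Z6.0
G0 X0.0 Y0.0
G1 X15.0 Y0.0
G1 X15.0 Y12.0
G1 X0.0 Y12.0
G1 X0.0 Y0.0
; layer 3
G0 Z9.0
G0 X0.0 Y0.0
G1 X15.0 Y0.0
G1 X15.0 Y12.0
G1 X0.0 Y12.0
G1 X0.0 Y0.0
; layer 4
G0 Z12.0
G0 X0.0 Y0.0
G1 X15.0 Y0.0
G1 X15.0 Y12.0
G1 X0.0 Y12.0
G1 X0.0 Y0.0
; layer 5
G0 Z15.0
G0 X0.0 Y0.0
G1 X15.0 Y0.0
G1 X15.0 Y12.0
G1 X0.0 Y12.0
G1 X0.0 Y0.0
; layer 6
G0 Z18.0
G0 X0.0 Y0.0
G1 X15.0 Y0.0
G1 X15.0 Y12.0
G1 X0.0 Y12.0
G1 X0.0 Y0.0
; layer 7
G0 Z21.0
G0 X0.0 Y0.0
G1 X15.0 Y0.0
G1 X15.0 Y12.0
G1 X0.0 Y12.0
G1 X0.0 Y0.0
M2 ; end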